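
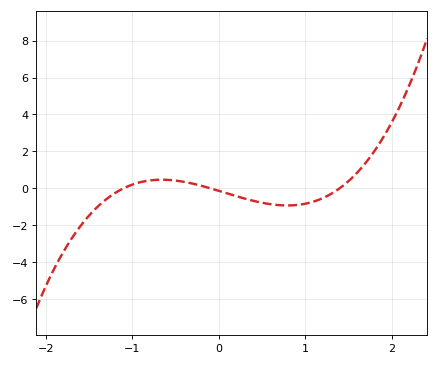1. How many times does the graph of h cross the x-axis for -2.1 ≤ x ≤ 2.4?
3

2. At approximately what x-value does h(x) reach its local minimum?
0.792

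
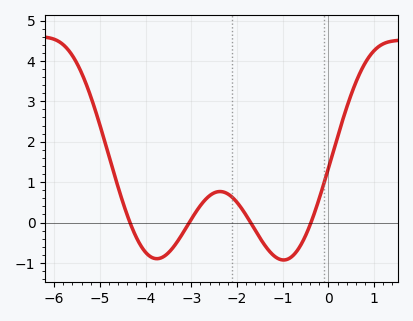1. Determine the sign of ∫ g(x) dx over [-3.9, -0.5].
negative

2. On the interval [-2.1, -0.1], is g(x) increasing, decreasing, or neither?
neither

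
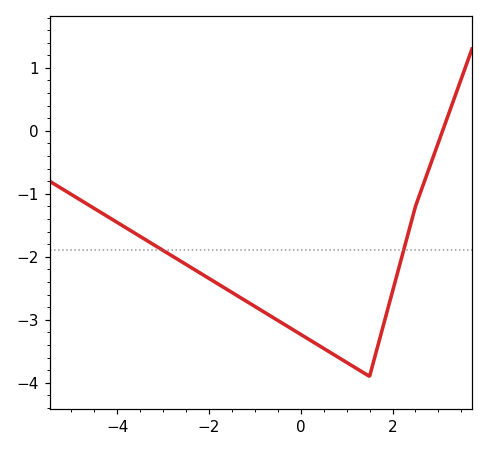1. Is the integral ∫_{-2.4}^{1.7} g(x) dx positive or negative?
negative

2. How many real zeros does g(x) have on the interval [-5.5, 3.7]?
1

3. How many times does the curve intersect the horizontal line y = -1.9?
2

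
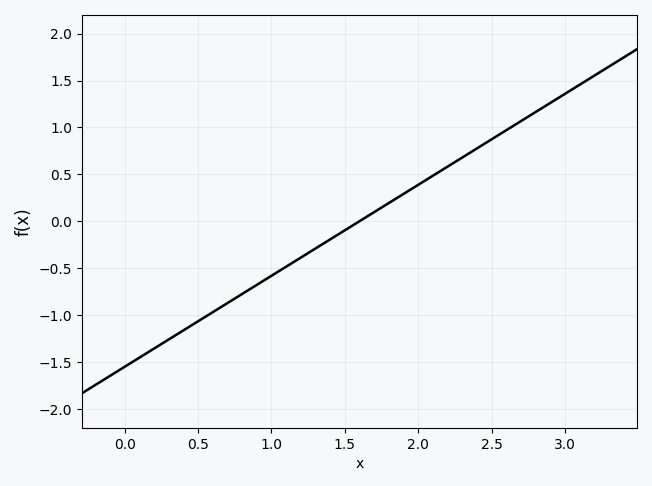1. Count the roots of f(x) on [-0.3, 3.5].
1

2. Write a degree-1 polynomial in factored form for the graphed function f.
y = 0.97(x - 1.6)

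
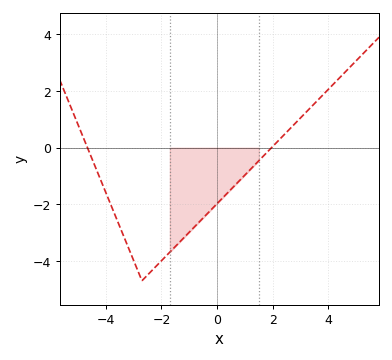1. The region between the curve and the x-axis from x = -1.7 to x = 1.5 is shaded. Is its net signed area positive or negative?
negative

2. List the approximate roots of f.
-4.6, 2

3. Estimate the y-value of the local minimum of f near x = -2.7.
-4.6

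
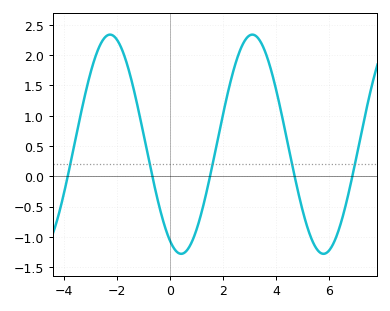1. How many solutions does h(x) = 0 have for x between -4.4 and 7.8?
5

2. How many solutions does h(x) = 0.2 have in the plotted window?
5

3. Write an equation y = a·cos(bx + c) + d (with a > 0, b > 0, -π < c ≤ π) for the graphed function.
y = 1.81cos(1.2x + 2.7) + 0.53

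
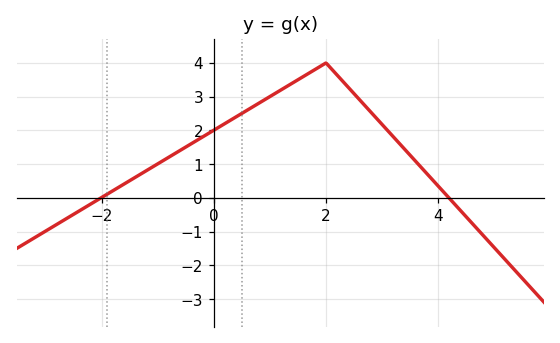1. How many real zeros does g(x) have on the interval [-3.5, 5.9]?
2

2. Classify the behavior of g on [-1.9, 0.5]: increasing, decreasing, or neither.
increasing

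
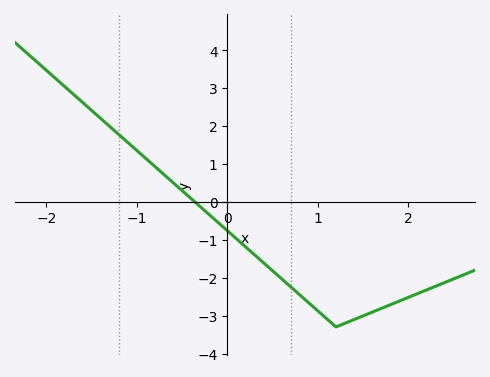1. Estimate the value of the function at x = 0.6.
-2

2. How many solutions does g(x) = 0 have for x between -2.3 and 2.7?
1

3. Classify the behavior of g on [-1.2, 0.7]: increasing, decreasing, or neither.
decreasing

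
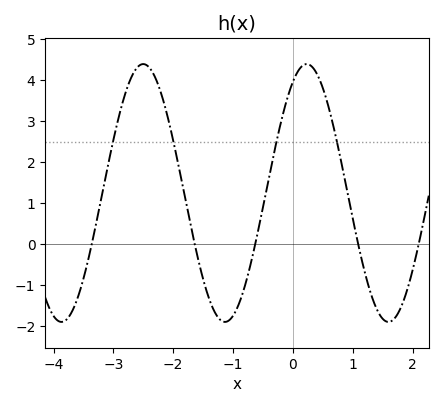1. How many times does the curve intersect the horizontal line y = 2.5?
4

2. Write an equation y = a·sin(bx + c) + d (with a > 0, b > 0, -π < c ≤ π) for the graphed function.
y = 3.15sin(2.3x + 1.04) + 1.25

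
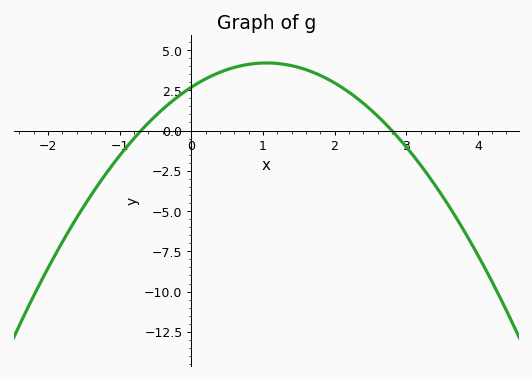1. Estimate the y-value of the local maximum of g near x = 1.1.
4.2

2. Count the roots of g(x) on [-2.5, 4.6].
2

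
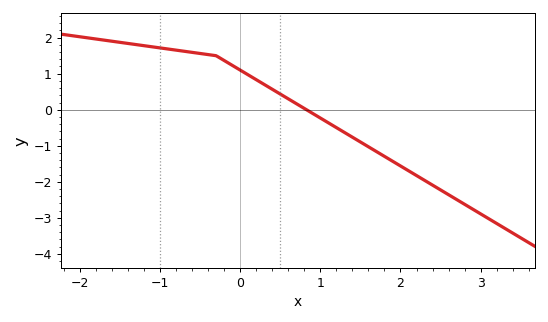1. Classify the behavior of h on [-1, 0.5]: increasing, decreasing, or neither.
decreasing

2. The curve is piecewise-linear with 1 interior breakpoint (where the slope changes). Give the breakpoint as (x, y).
(-0.3, 1.5)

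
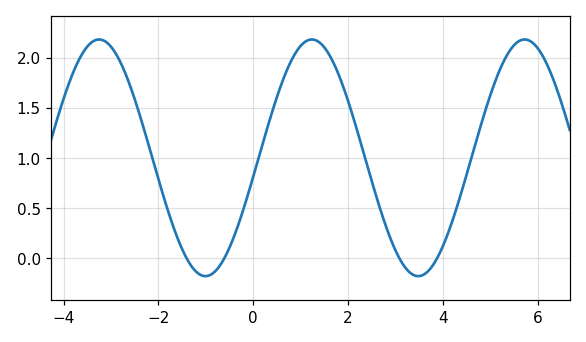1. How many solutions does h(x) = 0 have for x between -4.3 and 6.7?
4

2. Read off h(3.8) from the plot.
-0.05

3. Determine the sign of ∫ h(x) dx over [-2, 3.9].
positive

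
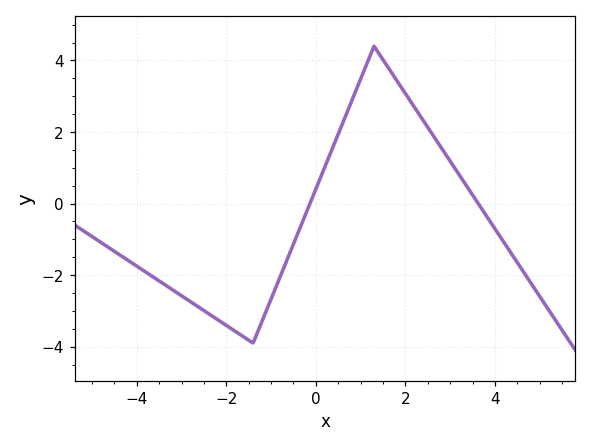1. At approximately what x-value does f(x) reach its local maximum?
1.4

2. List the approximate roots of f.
-0.2, 3.6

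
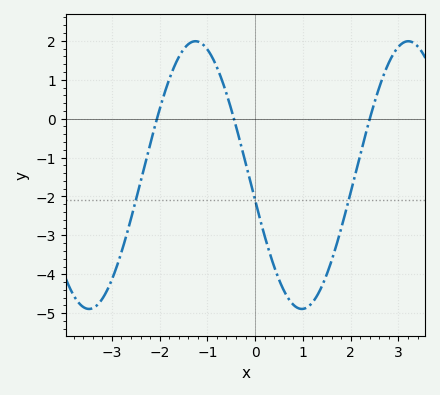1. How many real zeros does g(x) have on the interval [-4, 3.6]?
3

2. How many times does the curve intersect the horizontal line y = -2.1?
3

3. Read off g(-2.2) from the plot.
-0.662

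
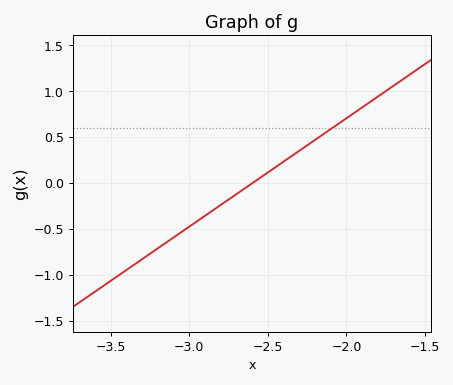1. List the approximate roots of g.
-2.6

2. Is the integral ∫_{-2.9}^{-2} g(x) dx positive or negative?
positive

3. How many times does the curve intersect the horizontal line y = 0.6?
1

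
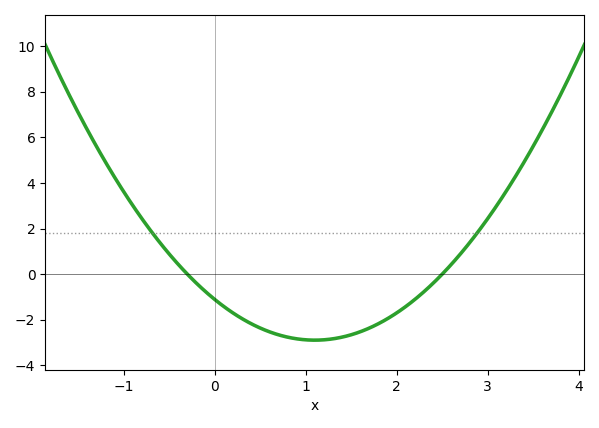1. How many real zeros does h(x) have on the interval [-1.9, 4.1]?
2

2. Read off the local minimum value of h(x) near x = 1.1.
-3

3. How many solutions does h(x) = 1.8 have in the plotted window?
2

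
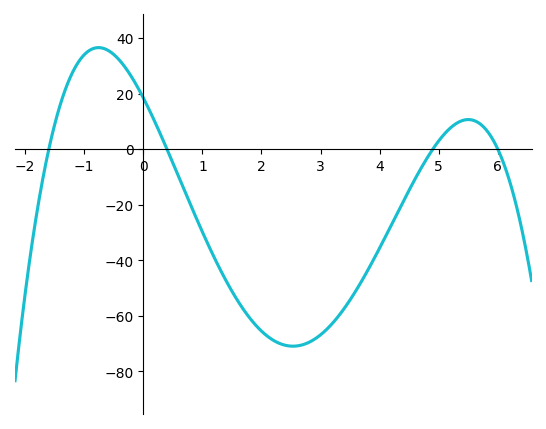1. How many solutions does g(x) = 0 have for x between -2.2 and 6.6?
4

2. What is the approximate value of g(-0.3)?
29.2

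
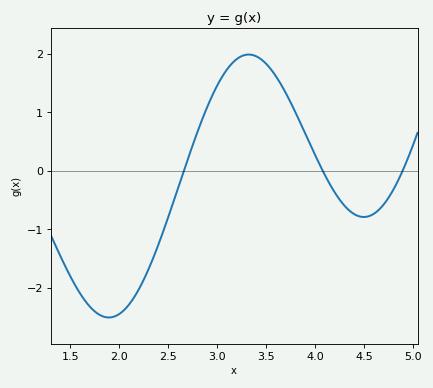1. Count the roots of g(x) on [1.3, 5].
3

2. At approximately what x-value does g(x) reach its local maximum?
3.32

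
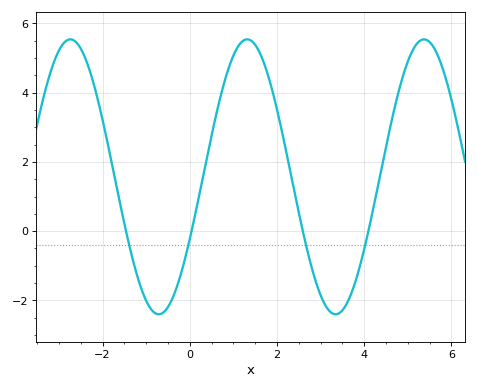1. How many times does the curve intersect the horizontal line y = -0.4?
4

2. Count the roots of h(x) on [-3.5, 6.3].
4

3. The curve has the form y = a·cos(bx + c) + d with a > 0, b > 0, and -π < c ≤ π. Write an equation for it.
y = 3.97cos(1.55x - 2.04) + 1.57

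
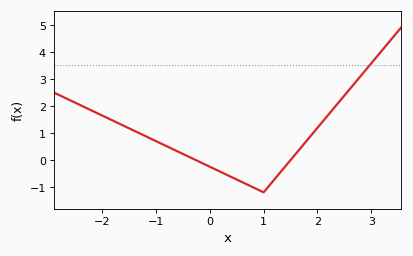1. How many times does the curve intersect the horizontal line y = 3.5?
1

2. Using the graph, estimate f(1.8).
0.7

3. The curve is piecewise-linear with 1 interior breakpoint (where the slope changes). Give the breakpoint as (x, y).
(1, -1.2)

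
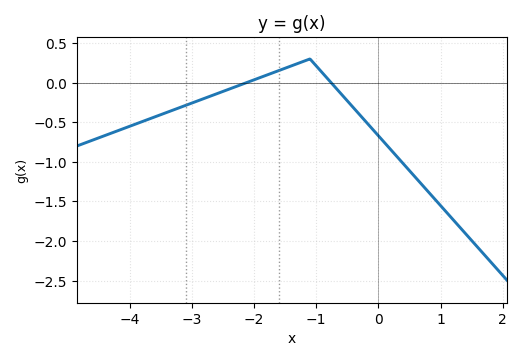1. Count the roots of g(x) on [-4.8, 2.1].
2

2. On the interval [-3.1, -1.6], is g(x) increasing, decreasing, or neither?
increasing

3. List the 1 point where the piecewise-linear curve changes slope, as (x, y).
(-1.1, 0.3)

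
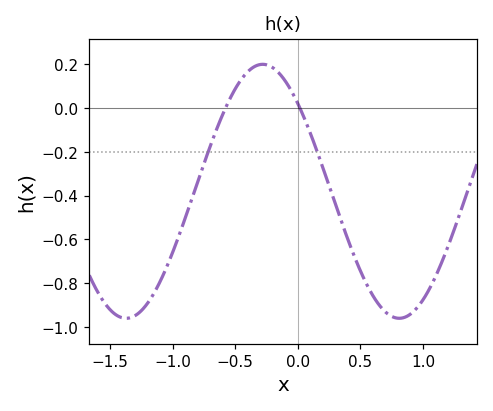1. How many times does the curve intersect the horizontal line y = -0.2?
2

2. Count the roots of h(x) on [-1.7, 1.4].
2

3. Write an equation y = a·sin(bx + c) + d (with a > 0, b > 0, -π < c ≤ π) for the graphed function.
y = 0.58sin(2.88x + 2.38) - 0.38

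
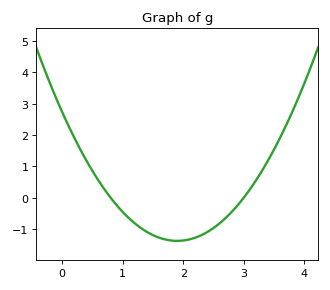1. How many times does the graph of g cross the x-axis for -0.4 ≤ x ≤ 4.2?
2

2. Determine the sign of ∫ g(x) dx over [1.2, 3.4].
negative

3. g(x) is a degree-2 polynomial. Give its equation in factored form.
y = 1.14(x - 0.8)(x - 3)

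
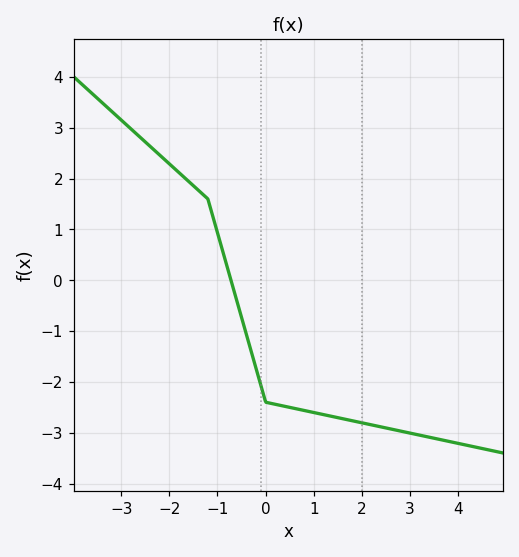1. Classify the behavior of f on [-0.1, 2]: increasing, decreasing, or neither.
decreasing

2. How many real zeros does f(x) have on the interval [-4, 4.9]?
1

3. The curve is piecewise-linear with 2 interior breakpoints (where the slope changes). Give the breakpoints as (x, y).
(-1.2, 1.6); (0, -2.4)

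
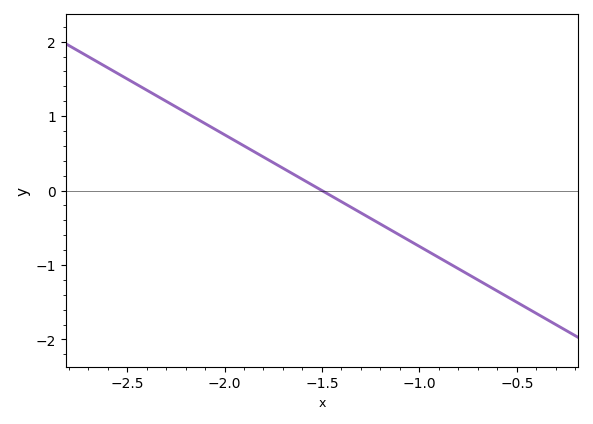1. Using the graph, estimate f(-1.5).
0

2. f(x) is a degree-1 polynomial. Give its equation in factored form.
y = -1.5(x + 1.5)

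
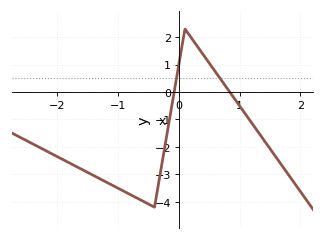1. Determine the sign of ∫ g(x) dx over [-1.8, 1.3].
negative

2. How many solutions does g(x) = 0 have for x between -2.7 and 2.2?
2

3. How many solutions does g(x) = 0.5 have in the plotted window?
2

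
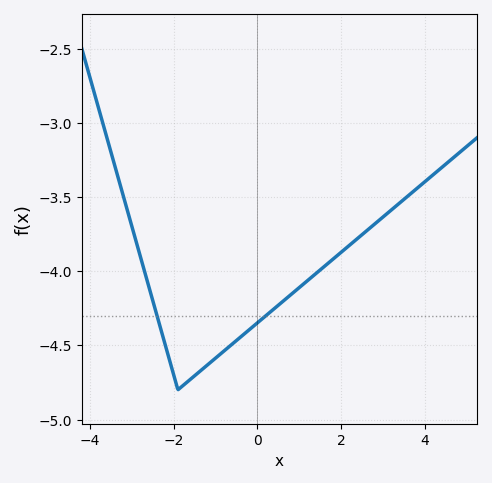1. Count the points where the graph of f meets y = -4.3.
2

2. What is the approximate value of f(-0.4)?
-4.44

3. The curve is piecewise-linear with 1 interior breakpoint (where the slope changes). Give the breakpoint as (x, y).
(-1.9, -4.8)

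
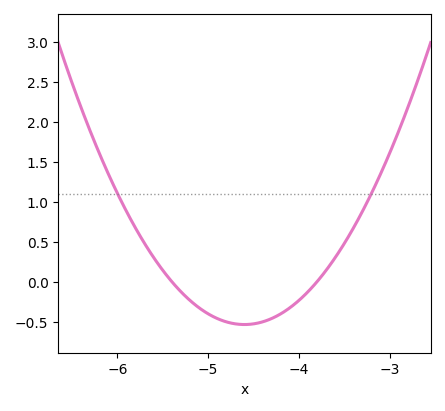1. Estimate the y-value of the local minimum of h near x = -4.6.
-0.55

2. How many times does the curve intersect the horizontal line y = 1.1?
2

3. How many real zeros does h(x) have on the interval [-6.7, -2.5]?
2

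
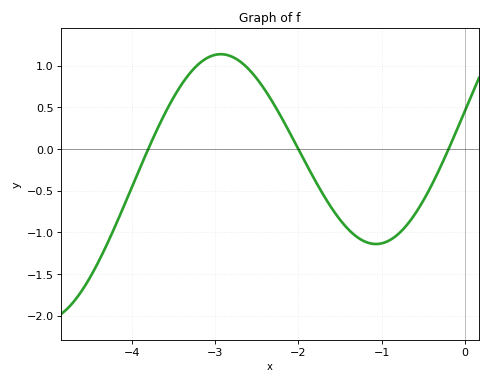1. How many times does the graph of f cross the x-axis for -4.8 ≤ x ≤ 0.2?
3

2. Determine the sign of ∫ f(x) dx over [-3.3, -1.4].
positive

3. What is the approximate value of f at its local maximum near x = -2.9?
1.15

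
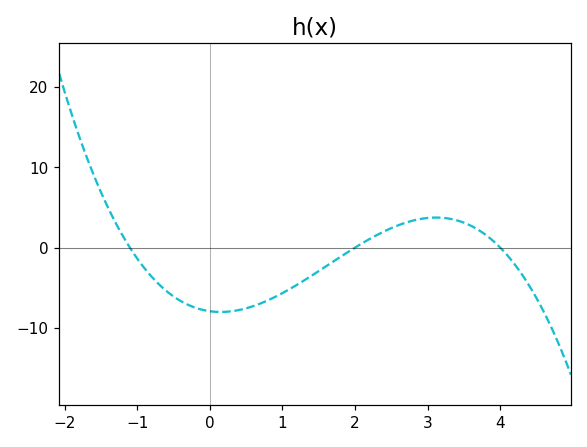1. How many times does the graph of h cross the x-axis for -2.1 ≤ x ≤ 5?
3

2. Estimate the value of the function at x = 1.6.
-2.33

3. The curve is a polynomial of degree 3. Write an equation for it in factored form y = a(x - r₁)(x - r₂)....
y = -0.9(x + 1.1)(x - 2)(x - 4)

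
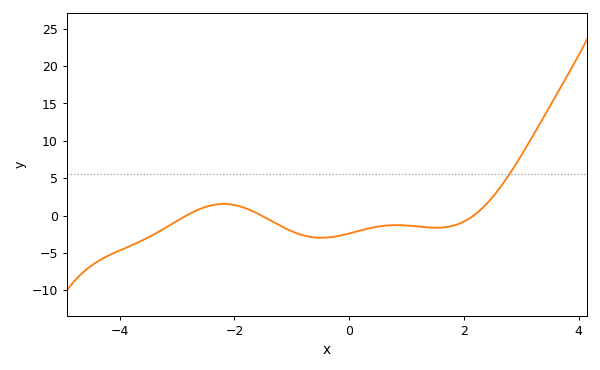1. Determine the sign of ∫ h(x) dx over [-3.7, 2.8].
negative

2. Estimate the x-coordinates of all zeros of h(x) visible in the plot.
-2.8, -1.6, 2.2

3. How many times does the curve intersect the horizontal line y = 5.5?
1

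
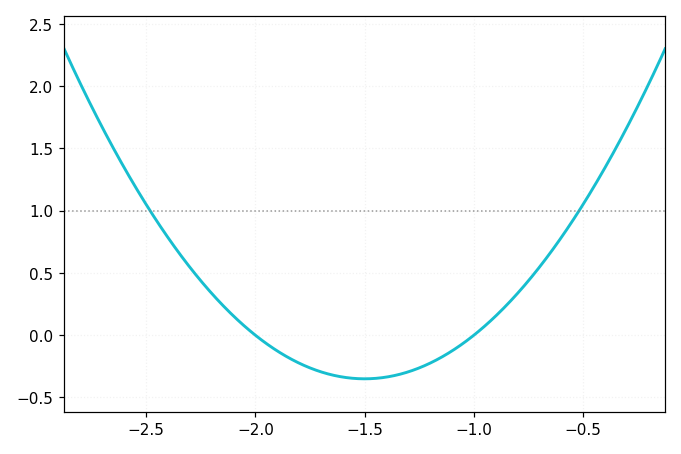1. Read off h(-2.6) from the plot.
1.35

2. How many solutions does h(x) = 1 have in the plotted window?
2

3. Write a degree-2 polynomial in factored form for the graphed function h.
y = 1.4(x + 2)(x + 1)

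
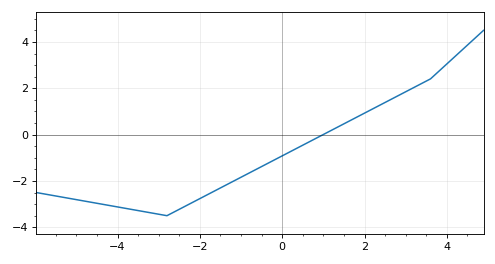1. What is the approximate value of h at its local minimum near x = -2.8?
-3.4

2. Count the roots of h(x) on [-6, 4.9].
1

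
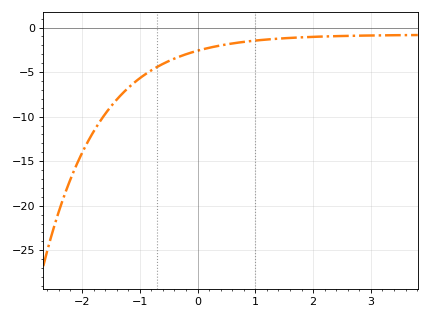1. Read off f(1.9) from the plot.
-1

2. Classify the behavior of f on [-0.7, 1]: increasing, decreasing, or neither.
increasing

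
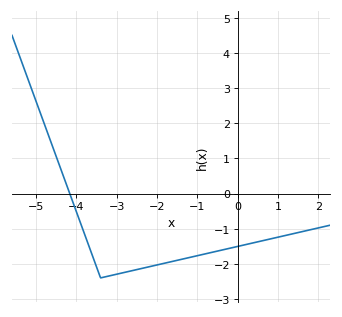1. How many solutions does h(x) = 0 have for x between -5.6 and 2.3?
1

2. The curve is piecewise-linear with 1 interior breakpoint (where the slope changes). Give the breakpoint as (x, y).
(-3.4, -2.4)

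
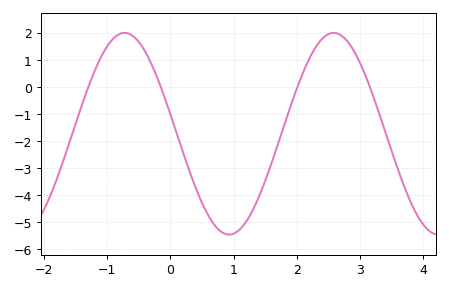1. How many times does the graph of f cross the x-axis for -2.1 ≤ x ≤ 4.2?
4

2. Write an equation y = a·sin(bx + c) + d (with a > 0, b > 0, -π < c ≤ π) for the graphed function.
y = 3.72sin(1.9x + 2.95) - 1.73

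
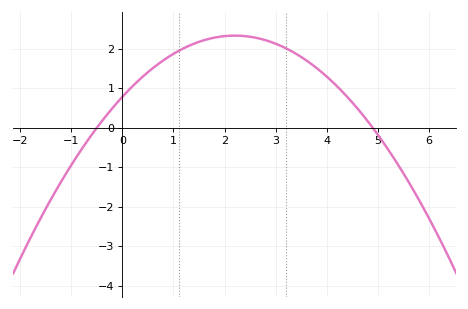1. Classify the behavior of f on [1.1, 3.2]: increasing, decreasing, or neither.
neither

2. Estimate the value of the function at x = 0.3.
1.18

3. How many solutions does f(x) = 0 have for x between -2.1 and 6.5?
2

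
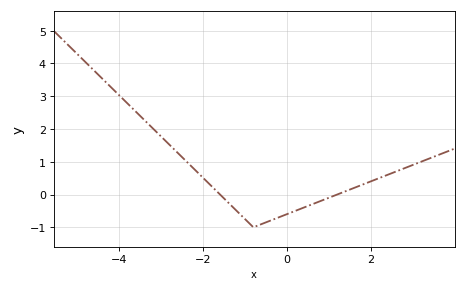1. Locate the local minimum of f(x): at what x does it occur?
-0.8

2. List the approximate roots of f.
-1.6, 1.2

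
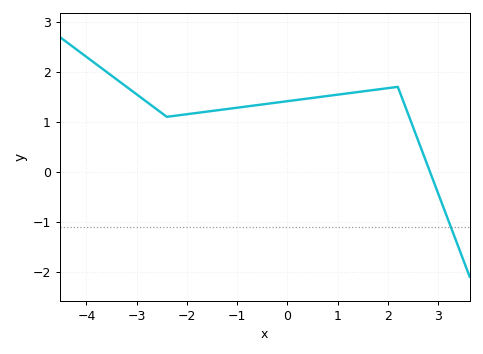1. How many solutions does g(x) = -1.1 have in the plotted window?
1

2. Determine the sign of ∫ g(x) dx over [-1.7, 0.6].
positive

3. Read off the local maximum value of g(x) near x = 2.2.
1.7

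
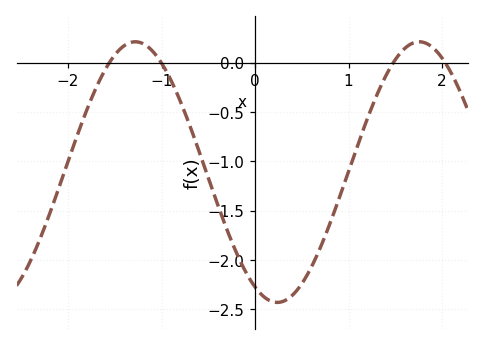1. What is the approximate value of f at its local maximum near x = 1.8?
0.21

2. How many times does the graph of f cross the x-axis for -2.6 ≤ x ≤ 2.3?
4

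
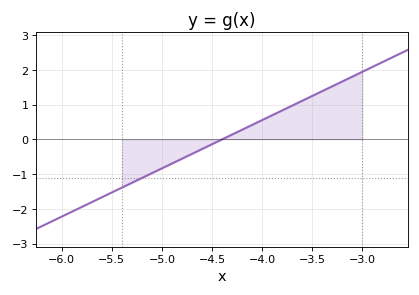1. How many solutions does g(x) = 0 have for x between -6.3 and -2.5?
1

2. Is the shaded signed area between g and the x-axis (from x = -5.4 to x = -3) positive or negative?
positive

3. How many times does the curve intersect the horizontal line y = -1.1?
1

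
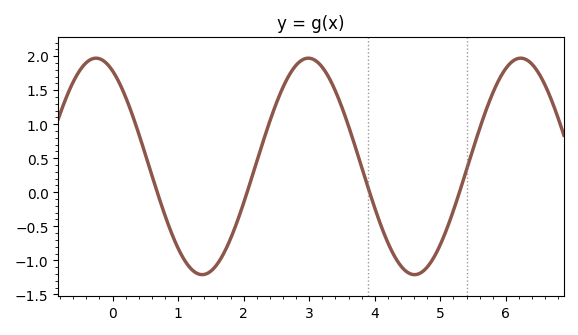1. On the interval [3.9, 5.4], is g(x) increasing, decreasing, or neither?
neither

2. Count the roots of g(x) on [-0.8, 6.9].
4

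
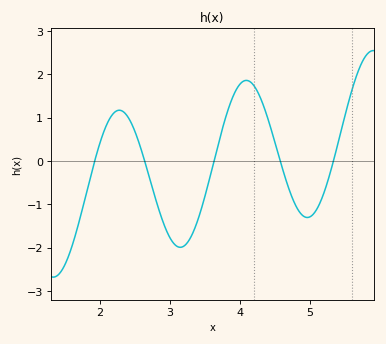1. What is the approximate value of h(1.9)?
-0.188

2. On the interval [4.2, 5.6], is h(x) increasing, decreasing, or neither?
neither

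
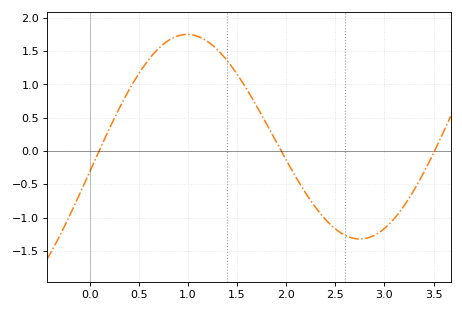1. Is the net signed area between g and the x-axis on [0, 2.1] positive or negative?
positive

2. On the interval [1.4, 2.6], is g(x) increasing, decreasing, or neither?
decreasing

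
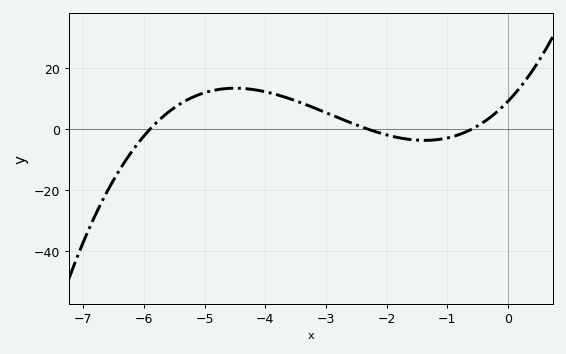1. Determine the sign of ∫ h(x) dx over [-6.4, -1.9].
positive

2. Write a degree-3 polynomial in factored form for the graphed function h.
y = 1.12(x + 5.9)(x + 2.3)(x + 0.6)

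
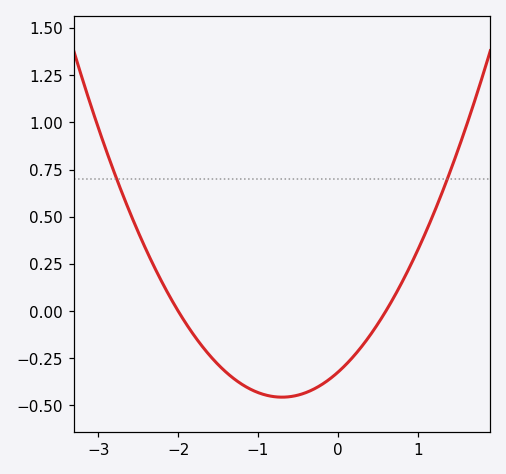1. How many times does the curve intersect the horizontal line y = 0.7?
2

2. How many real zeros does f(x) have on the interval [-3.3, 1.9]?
2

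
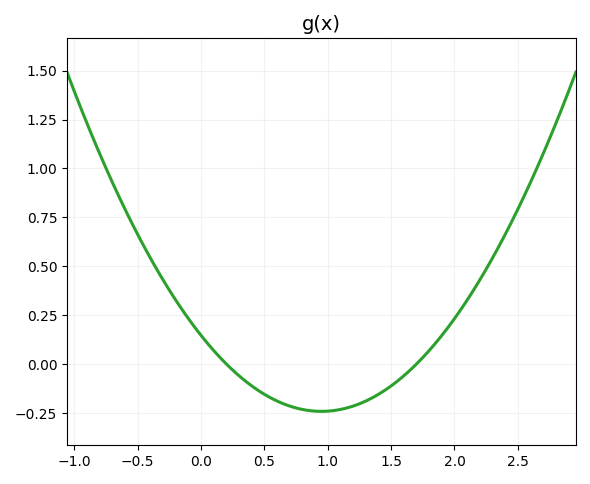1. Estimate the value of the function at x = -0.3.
0.44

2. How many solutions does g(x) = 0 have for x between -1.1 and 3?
2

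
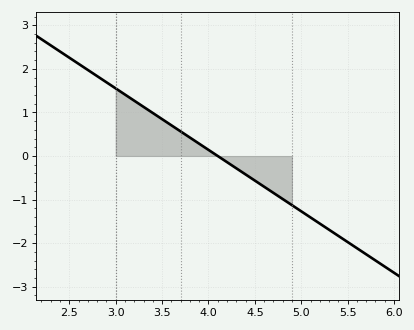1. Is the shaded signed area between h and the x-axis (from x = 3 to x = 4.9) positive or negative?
positive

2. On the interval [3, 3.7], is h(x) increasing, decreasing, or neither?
decreasing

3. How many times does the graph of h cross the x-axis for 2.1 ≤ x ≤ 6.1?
1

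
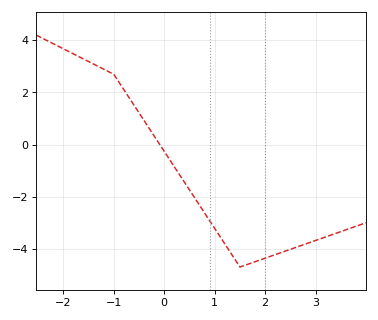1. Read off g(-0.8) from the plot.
2.11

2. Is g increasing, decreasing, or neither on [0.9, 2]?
neither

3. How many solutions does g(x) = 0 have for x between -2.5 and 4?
1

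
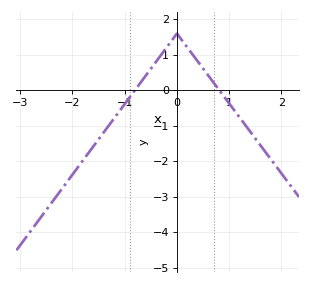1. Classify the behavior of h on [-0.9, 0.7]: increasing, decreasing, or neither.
neither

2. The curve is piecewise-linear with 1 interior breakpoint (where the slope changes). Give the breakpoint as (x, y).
(0, 1.6)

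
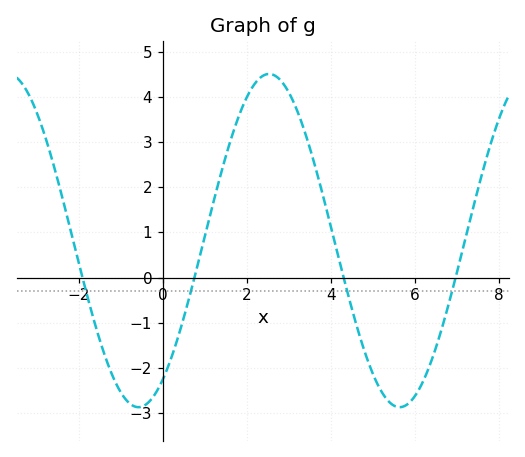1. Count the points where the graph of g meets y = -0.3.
4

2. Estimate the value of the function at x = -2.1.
0.676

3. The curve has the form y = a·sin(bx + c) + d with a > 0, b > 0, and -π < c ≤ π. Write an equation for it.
y = 3.69sin(1.01x - 0.982) + 0.82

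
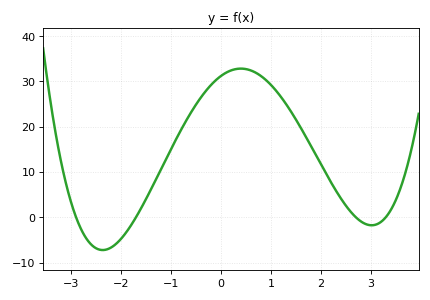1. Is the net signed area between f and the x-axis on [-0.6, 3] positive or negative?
positive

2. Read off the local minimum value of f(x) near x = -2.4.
-7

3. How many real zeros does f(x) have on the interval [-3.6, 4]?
4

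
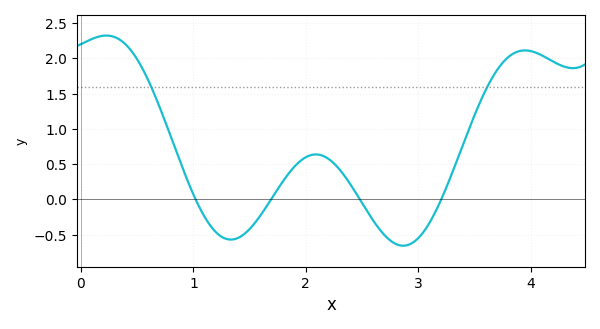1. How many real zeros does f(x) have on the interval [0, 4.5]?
4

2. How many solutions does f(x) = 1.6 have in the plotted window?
2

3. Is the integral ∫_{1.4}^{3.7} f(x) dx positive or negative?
positive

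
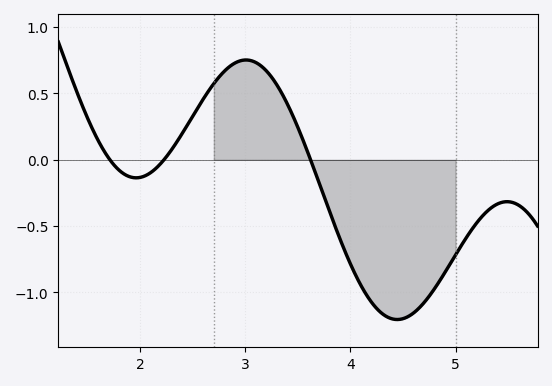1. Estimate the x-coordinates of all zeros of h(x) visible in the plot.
1.71, 2.23, 3.62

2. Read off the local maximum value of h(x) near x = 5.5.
-0.316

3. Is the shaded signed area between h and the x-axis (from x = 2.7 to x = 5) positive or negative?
negative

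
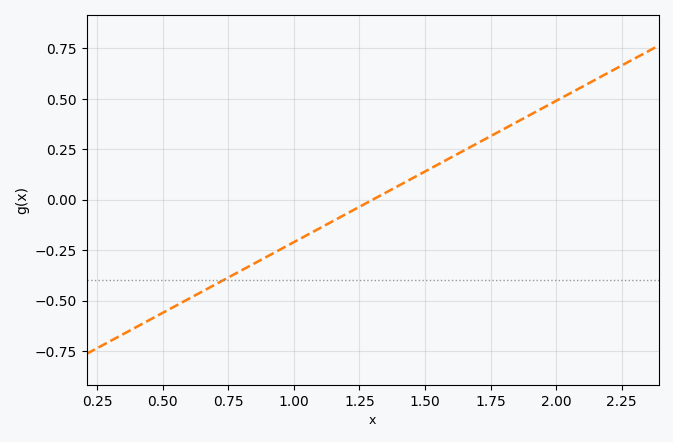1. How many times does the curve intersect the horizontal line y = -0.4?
1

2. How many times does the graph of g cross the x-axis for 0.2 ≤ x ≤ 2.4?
1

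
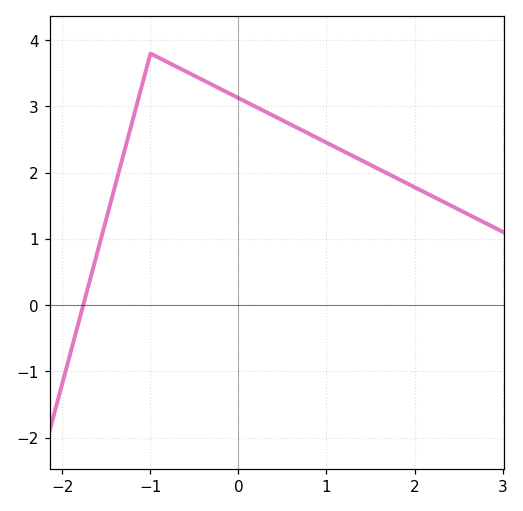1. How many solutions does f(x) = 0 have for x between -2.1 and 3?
1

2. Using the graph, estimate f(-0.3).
3.3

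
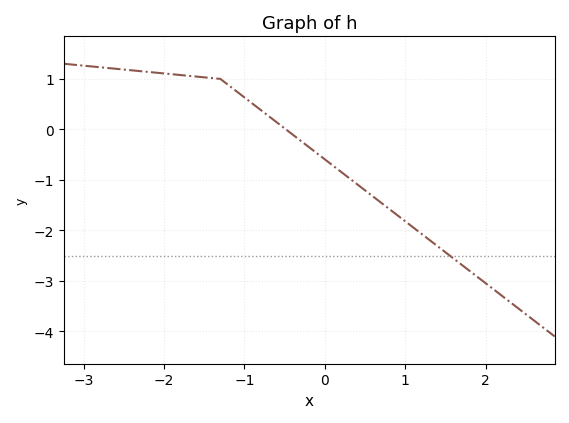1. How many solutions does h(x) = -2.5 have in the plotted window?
1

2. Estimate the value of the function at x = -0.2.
-0.3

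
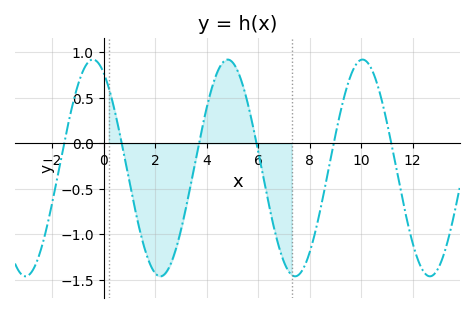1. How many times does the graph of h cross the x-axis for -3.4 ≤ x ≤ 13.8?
6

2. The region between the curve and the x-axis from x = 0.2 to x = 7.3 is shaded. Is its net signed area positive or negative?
negative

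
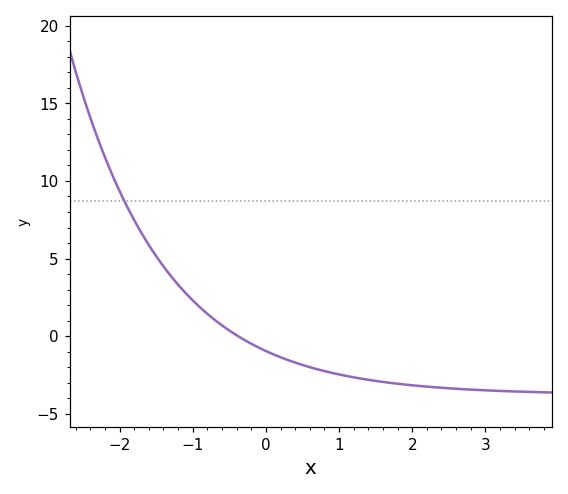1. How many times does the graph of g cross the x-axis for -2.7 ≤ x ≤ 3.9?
1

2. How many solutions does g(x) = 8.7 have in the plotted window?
1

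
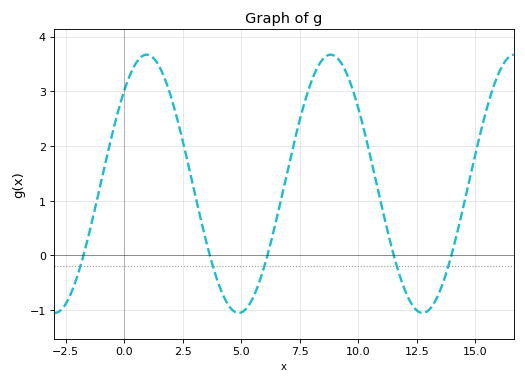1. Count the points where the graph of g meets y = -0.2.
5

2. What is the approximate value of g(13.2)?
-0.894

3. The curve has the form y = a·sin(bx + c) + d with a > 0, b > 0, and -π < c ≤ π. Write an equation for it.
y = 2.36sin(0.8x + 0.802) + 1.31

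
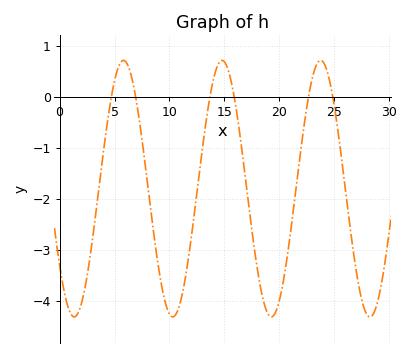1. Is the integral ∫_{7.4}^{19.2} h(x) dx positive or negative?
negative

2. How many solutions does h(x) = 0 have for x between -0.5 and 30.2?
6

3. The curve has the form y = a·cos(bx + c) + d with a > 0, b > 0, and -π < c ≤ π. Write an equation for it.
y = 2.51cos(0.7x + 2.2) - 1.8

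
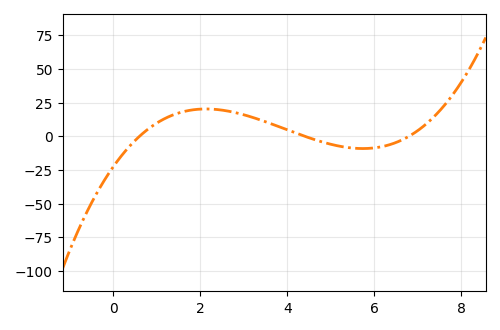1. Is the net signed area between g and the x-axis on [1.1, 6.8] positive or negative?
positive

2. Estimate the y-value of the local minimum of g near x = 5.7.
-9.13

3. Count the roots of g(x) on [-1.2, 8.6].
3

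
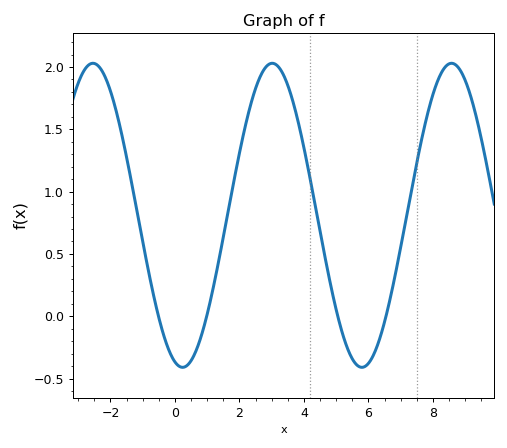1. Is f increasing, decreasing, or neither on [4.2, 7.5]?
neither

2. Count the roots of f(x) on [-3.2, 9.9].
4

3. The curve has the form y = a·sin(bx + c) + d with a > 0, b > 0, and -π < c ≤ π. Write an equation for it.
y = 1.22sin(1.13x - 1.84) + 0.81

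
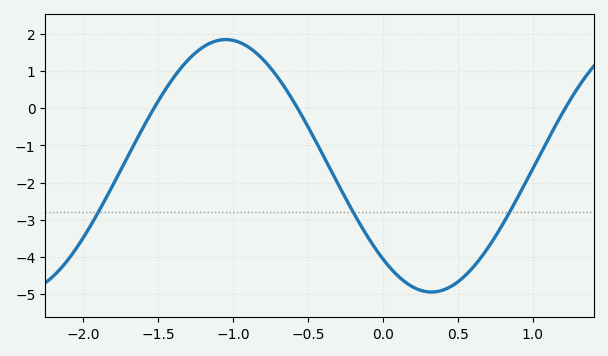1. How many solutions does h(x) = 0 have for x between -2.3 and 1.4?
3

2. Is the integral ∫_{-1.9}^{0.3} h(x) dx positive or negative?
negative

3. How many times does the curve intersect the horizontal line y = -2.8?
3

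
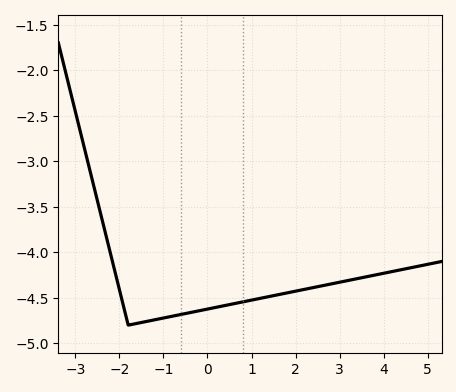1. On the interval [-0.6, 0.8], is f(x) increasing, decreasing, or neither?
increasing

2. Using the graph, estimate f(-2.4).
-3.65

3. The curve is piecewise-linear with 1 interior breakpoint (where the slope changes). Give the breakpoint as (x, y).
(-1.8, -4.8)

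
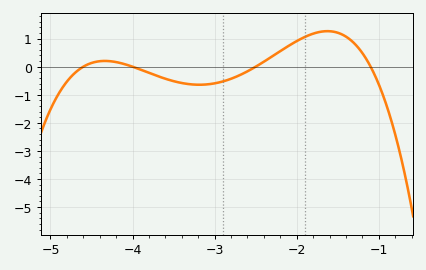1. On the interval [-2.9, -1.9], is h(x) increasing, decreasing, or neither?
increasing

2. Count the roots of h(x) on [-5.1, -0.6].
4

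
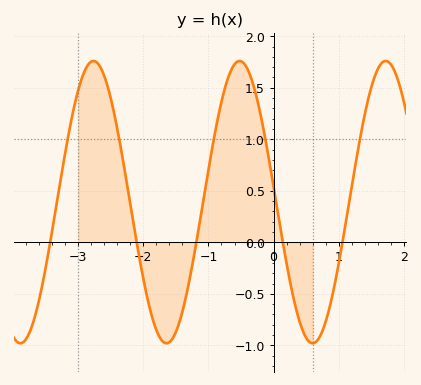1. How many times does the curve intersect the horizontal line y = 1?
5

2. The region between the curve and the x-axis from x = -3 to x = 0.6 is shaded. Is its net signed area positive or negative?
positive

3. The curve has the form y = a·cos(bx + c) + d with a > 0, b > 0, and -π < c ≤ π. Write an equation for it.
y = 1.37cos(2.8x + 1.46) + 0.39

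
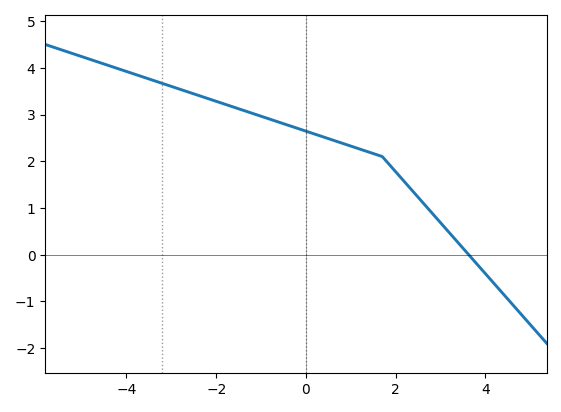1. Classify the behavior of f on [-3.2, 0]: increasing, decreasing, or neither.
decreasing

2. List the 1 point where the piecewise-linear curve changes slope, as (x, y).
(1.7, 2.1)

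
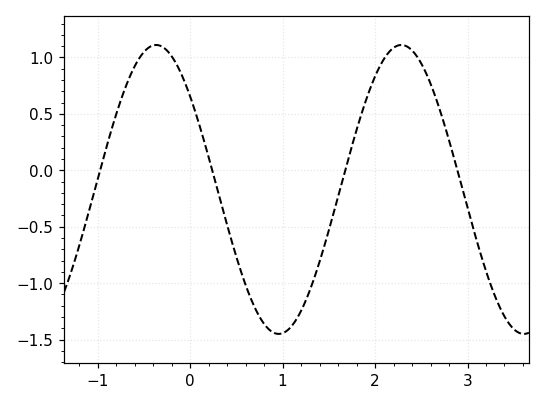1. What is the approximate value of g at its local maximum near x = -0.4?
1.1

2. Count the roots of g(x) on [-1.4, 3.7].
4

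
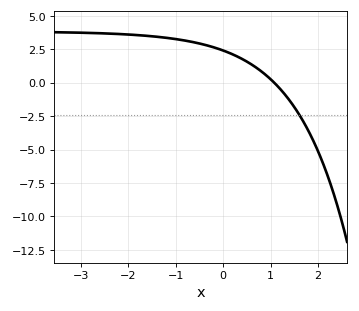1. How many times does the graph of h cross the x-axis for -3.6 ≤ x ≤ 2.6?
1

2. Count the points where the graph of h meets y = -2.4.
1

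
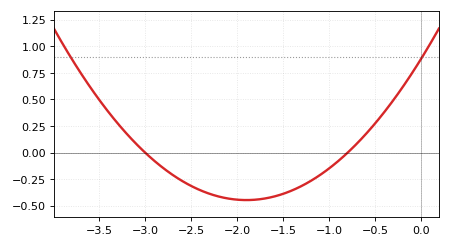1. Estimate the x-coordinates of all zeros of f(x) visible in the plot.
-3, -0.8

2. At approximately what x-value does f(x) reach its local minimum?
-1.9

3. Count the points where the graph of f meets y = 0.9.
2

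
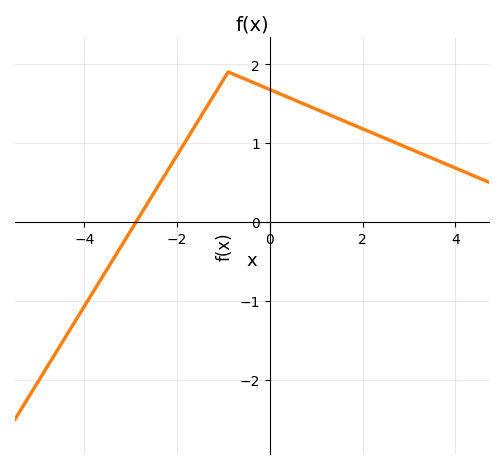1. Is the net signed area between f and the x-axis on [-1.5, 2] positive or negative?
positive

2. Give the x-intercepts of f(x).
-2.89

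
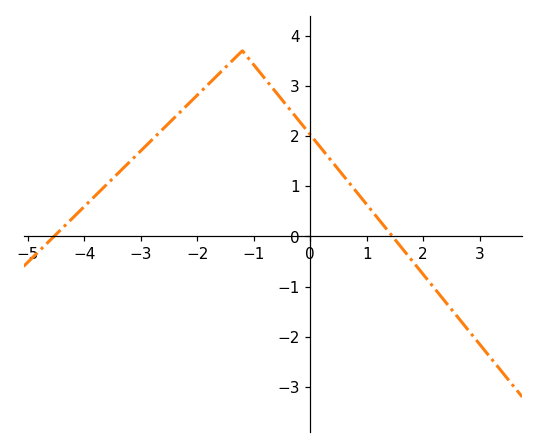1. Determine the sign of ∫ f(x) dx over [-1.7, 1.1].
positive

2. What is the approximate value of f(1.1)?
0.497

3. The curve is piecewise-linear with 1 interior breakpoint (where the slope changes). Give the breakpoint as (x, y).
(-1.2, 3.7)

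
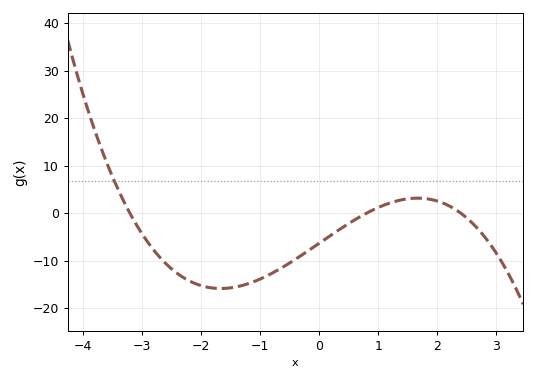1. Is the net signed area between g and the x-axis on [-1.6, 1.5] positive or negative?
negative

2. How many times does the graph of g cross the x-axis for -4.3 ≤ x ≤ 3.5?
3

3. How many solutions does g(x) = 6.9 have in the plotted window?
1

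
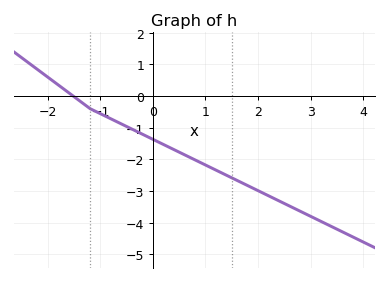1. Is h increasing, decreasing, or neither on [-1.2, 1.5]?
decreasing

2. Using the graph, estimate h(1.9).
-2.91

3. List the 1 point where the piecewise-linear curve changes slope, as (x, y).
(-1.2, -0.4)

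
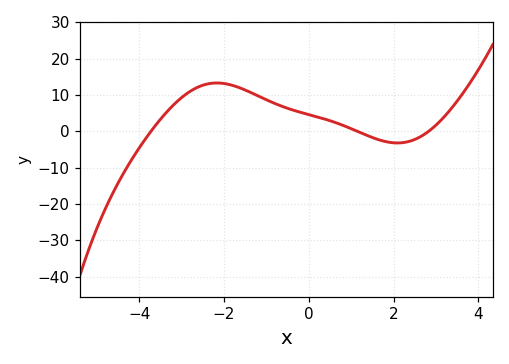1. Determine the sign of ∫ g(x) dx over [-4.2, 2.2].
positive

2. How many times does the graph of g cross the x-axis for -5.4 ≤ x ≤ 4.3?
3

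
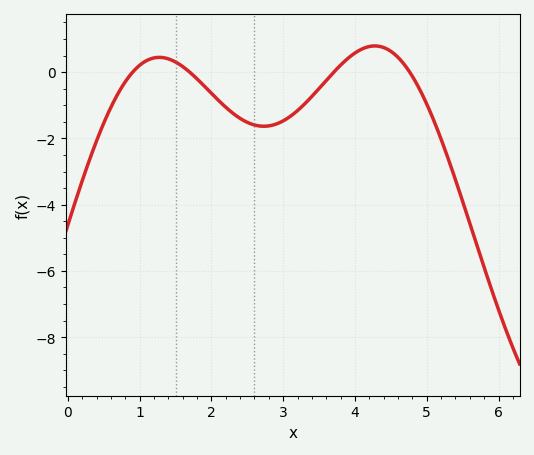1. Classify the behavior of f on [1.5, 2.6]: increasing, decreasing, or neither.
decreasing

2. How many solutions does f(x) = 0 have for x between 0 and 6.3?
4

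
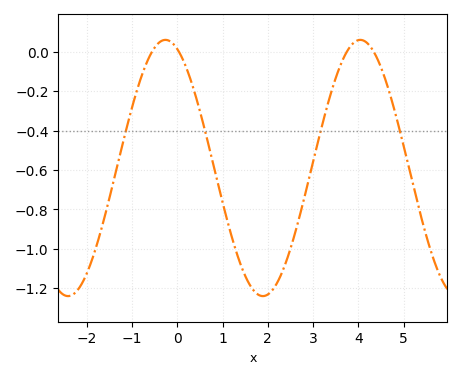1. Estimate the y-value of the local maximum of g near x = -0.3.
0.06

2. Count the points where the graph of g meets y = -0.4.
4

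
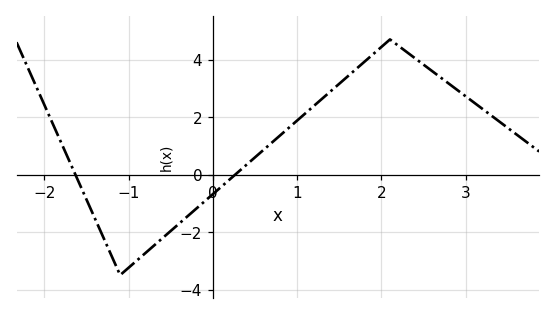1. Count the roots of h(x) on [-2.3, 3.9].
2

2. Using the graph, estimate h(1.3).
2.65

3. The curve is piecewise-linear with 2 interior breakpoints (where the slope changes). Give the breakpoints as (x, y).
(-1.1, -3.5); (2.1, 4.7)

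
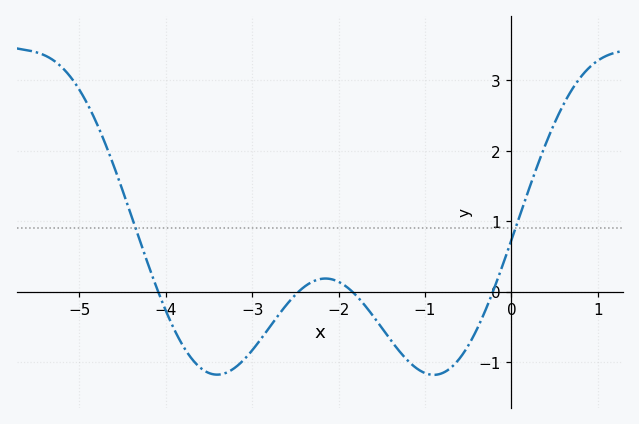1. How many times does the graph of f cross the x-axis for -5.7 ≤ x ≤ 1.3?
4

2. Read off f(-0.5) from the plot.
-0.8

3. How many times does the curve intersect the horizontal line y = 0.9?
2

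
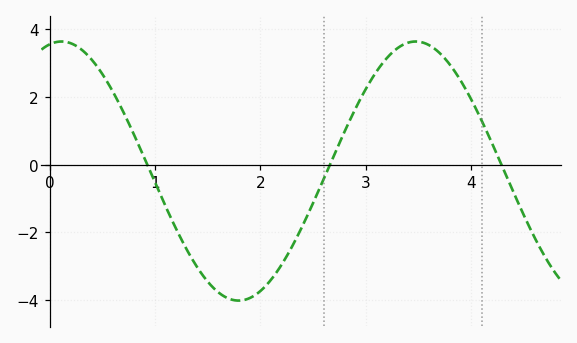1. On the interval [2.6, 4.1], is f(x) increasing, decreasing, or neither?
neither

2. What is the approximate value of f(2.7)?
0.2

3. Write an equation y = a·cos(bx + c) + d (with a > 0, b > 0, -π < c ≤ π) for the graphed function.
y = 3.83cos(1.9x - 0.21) - 0.19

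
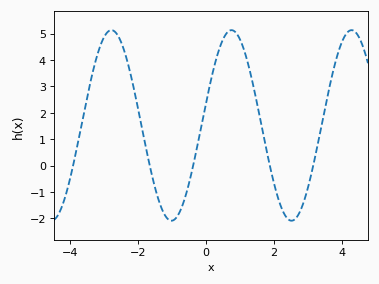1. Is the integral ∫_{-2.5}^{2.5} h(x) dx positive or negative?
positive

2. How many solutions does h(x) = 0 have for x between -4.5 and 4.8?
5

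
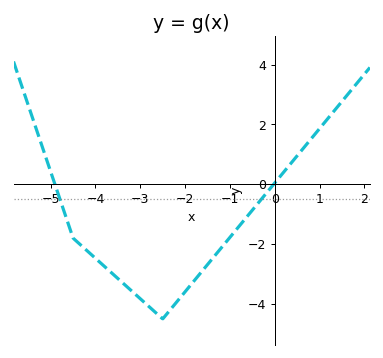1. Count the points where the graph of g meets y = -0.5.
2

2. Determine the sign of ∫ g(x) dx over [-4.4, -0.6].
negative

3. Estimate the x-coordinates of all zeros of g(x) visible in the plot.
-4.91, -0.023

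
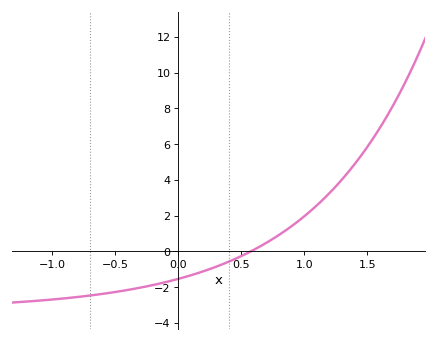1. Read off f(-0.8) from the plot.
-2.55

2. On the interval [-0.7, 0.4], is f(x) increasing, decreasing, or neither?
increasing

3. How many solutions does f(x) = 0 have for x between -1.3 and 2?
1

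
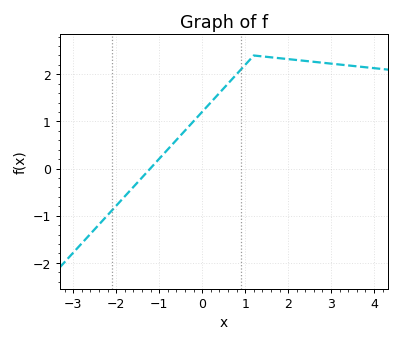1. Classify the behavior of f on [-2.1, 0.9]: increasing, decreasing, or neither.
increasing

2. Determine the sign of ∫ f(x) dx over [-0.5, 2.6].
positive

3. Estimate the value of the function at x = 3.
2.2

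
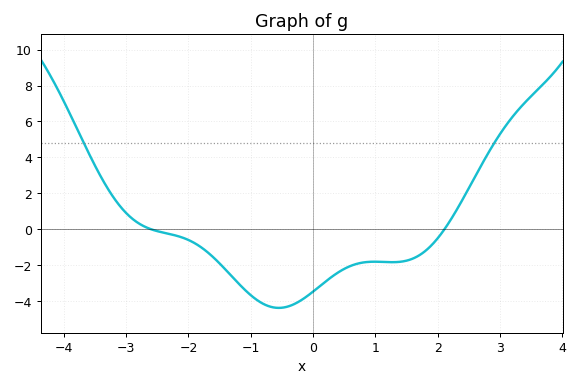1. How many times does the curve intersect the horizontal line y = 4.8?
2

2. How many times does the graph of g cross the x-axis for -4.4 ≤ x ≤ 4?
2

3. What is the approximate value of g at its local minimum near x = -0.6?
-4.4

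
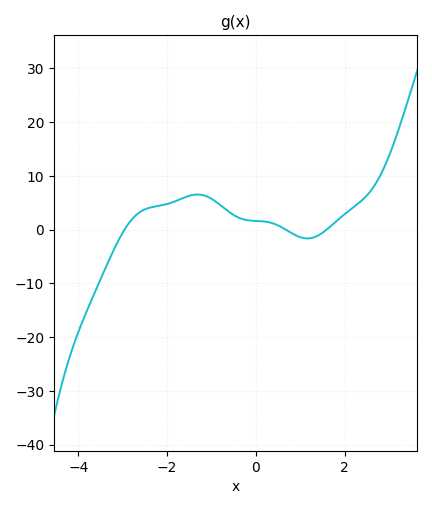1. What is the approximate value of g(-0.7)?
3.88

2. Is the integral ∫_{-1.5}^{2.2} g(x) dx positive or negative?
positive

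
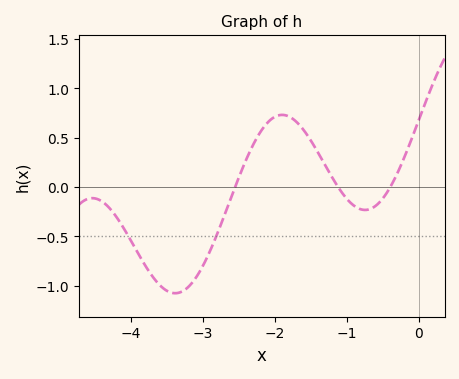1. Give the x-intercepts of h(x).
-2.55, -1.12, -0.392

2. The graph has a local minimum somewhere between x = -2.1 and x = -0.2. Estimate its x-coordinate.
-0.744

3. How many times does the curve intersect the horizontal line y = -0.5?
2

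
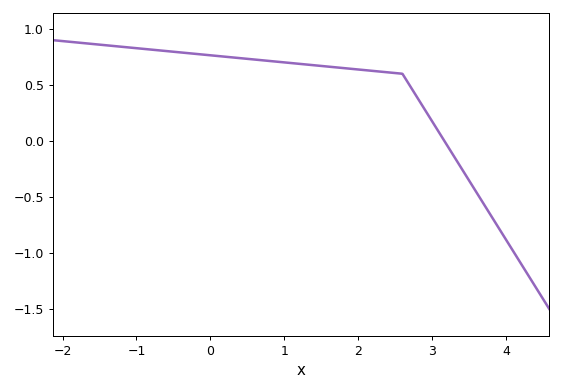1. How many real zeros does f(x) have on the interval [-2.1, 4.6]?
1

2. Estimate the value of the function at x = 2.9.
0.3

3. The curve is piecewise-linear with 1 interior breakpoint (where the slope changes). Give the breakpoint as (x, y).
(2.6, 0.6)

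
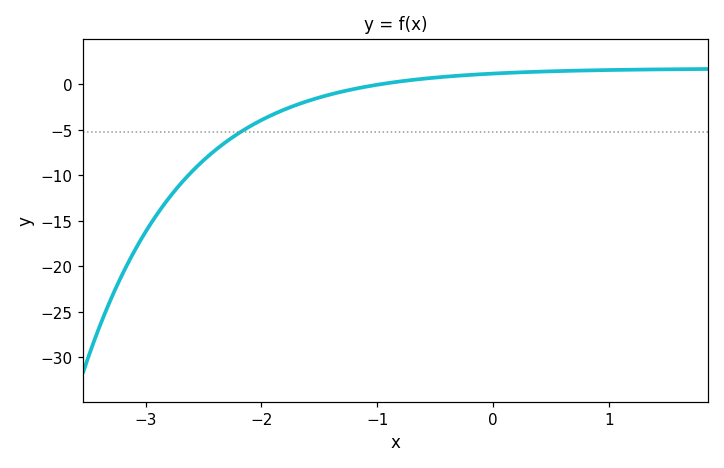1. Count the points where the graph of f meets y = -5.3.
1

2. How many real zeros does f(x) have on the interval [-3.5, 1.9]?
1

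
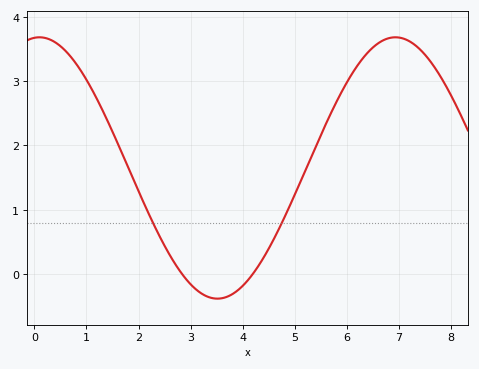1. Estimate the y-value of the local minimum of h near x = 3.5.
-0.38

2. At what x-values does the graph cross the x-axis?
2.84, 4.19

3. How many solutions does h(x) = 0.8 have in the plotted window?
2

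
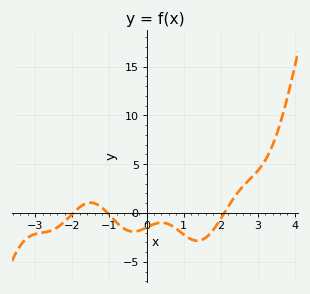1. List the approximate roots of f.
-2, -1, 2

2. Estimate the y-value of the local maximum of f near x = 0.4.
-1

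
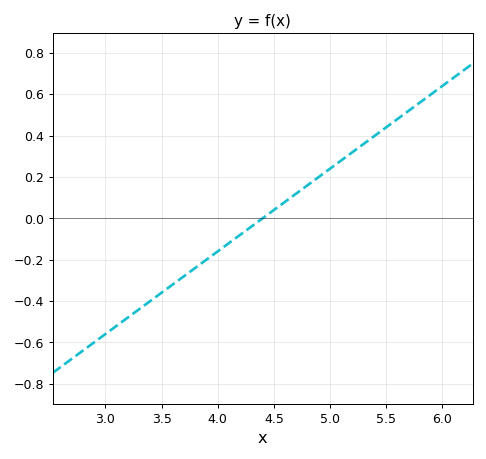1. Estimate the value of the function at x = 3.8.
-0.24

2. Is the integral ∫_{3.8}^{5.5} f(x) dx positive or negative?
positive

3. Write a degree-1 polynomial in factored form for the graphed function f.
y = 0.4(x - 4.4)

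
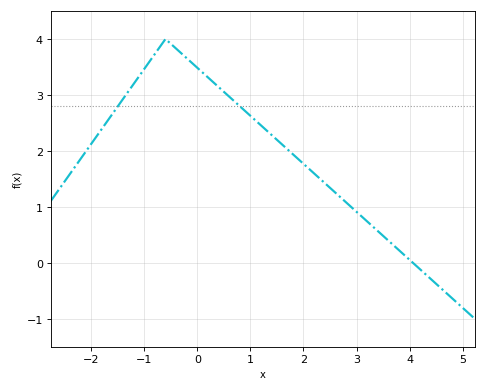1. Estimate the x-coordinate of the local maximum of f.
-0.598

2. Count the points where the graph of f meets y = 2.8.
2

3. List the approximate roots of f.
4.06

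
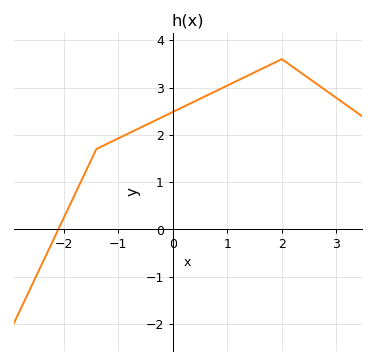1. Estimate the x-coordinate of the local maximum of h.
2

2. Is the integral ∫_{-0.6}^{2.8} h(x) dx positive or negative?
positive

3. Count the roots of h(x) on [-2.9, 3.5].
1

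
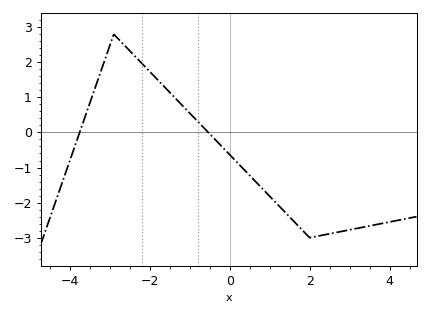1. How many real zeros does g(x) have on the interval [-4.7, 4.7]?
2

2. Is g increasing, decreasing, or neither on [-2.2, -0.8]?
decreasing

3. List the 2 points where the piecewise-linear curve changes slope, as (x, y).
(-2.9, 2.8); (2, -3)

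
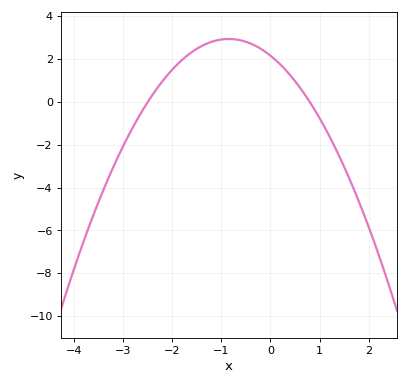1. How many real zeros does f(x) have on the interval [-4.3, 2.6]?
2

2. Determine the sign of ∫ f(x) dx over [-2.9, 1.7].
positive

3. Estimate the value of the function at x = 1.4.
-2.6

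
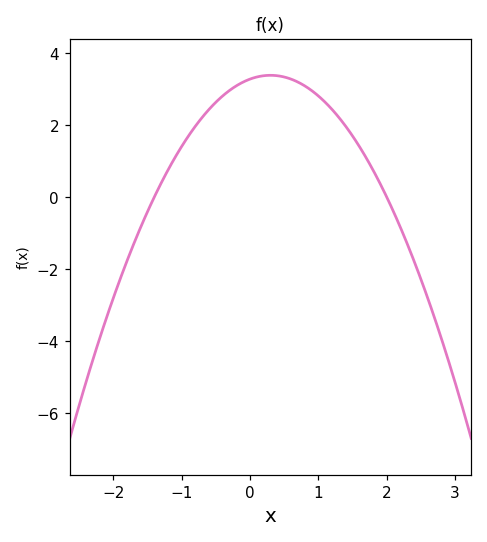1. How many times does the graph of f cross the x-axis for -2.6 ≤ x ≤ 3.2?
2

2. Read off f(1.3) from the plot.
2.2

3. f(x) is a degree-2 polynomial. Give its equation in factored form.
y = -1.17(x + 1.4)(x - 2)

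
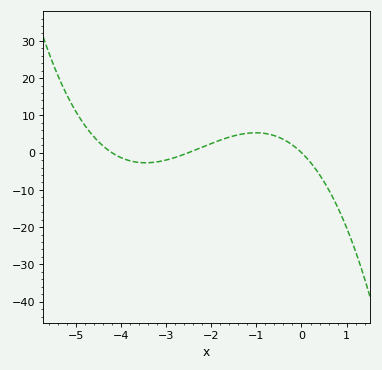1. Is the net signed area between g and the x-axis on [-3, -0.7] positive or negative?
positive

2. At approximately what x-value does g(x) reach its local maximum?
-1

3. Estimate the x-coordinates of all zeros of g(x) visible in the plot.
-4.2, -2.5, 0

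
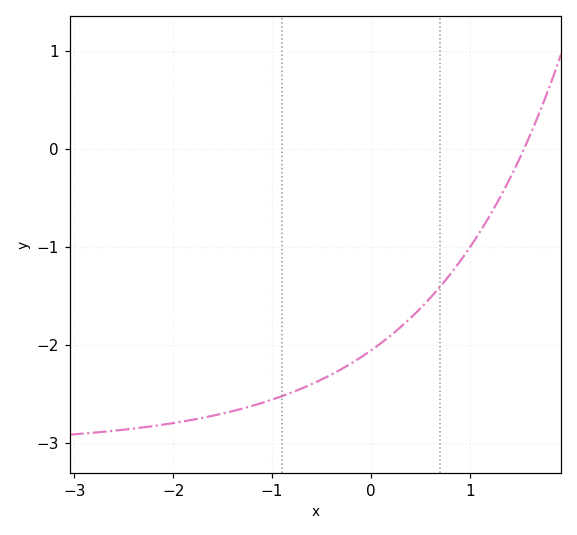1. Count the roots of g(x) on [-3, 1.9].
1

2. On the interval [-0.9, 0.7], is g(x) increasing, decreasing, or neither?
increasing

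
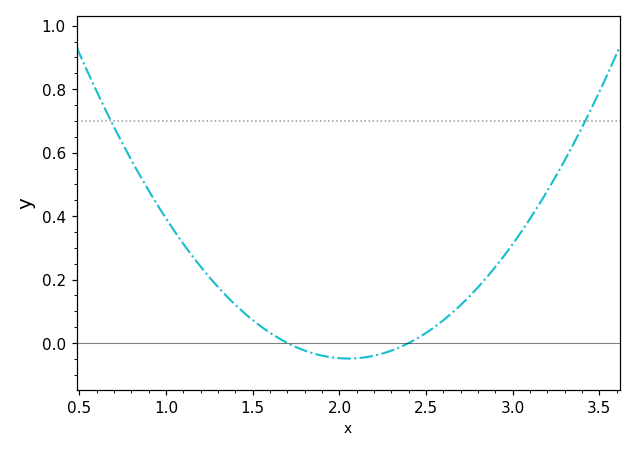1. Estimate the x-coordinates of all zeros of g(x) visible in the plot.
1.7, 2.4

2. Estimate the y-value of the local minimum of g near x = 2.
-0.049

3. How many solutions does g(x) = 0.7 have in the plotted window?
2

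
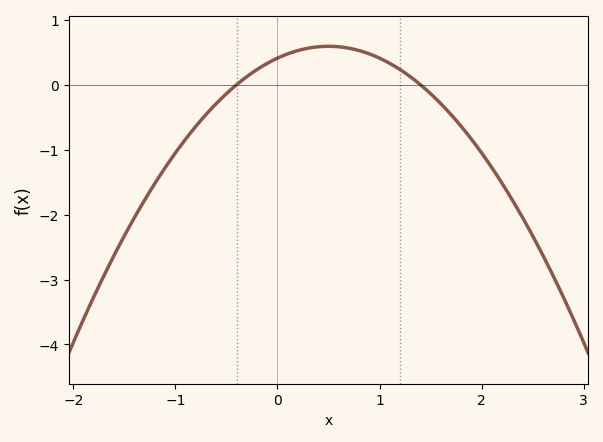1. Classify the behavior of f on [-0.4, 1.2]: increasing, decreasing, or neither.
neither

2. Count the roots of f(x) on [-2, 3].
2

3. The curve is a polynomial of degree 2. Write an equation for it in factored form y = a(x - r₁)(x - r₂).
y = -0.73(x + 0.4)(x - 1.4)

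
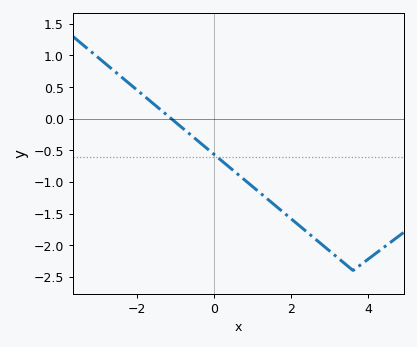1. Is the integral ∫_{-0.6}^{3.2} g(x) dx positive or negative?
negative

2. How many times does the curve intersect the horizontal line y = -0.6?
1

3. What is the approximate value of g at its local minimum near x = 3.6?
-2.4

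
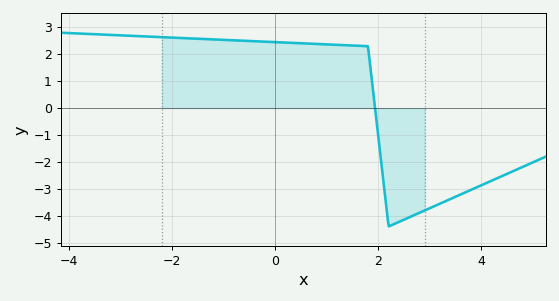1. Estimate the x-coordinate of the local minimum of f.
2.2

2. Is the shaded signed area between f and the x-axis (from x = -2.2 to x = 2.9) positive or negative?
positive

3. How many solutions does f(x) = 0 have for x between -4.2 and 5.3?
1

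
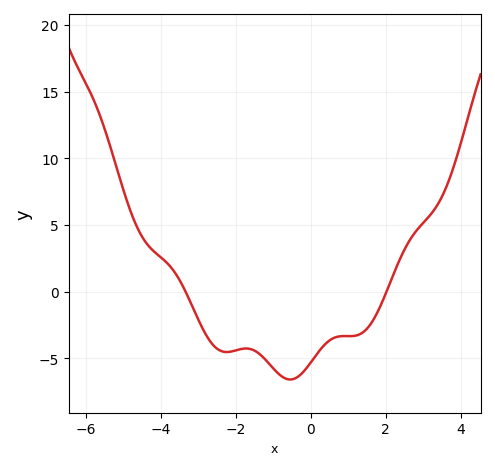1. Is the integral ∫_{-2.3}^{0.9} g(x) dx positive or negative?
negative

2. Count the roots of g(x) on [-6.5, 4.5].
2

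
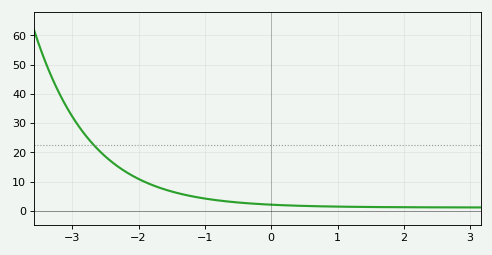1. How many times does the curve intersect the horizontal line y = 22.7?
1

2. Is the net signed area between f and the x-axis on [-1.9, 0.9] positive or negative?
positive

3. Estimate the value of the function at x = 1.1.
1.44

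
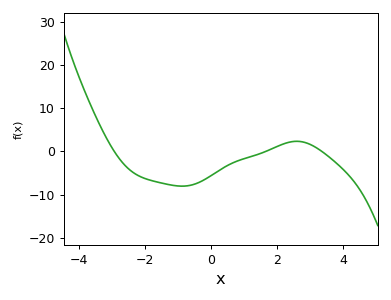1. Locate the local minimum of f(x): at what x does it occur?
-0.879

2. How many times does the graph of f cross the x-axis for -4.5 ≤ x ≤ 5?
3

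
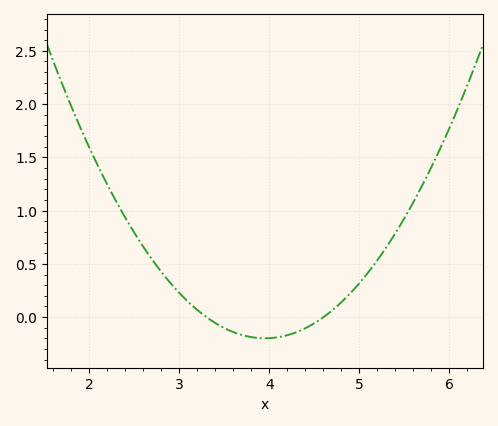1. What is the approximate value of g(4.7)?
0.05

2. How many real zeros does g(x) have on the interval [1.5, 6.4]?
2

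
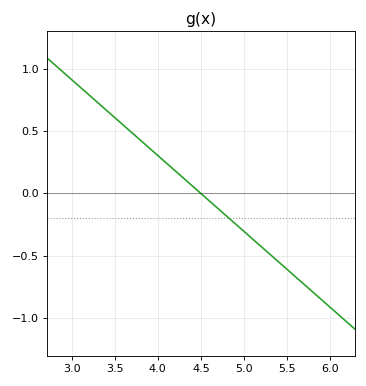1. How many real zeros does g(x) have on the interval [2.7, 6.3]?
1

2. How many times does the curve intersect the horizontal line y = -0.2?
1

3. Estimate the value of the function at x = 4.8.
-0.183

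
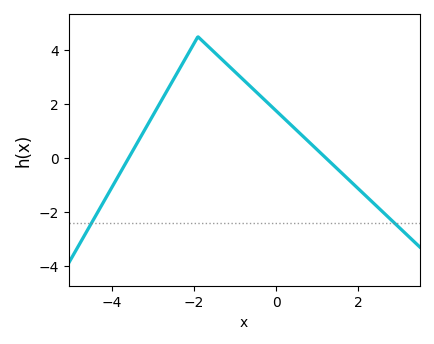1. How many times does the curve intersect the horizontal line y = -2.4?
2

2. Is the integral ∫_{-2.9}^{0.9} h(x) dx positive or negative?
positive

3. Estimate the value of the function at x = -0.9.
3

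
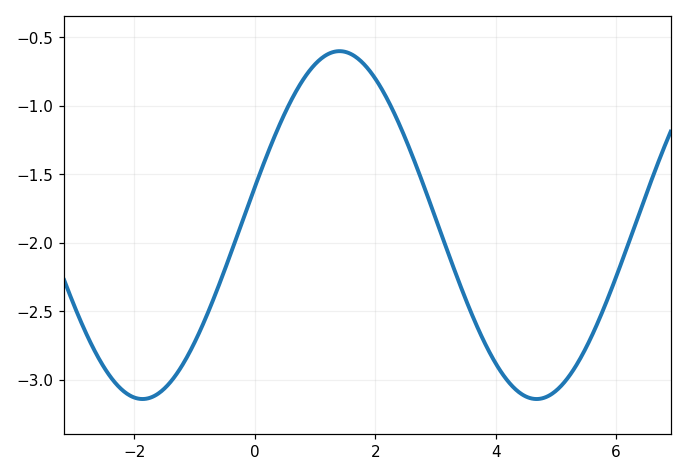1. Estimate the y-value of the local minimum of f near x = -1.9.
-3.14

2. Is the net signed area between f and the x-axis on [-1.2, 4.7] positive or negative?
negative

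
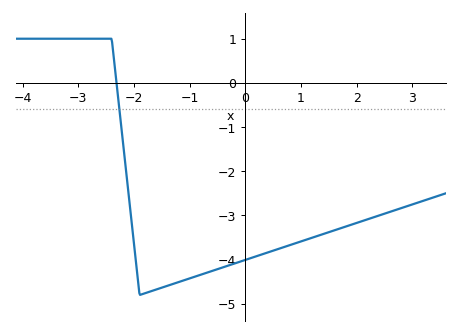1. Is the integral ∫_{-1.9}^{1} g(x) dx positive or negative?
negative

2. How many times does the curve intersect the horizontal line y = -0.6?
1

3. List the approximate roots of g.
-2.4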